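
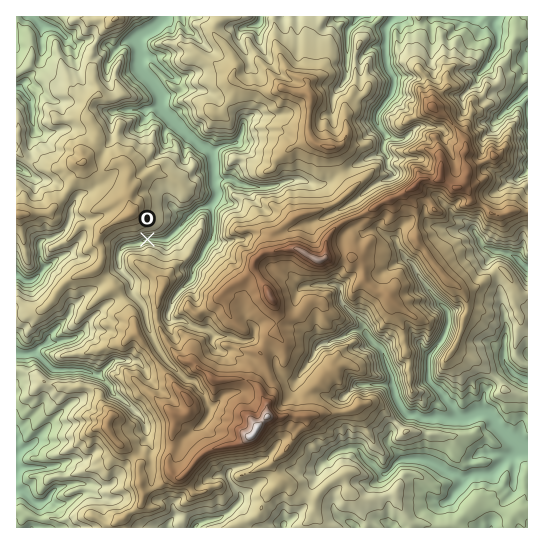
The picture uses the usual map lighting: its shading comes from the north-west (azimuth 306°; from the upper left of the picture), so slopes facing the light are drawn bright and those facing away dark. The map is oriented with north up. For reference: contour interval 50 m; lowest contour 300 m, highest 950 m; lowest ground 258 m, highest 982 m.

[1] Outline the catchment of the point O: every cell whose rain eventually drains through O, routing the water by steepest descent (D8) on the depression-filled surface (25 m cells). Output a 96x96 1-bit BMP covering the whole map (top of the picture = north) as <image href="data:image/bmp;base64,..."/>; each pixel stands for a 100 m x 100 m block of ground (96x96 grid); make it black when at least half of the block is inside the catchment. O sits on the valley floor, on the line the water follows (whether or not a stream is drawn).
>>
<image width="96" height="96" href="data:image/bmp;base64,Qk2+BAAAAAAAAD4AAAAoAAAAYAAAAGAAAAABAAEAAAAAAIAEAAATCwAAEwsAAAIAAAAAAAAA////AAAAAAAAAAAAAAAAAAAAAAAAAAAAAAAAAAAAAAAAAAAAAAAAAAAAAAAAAAAAAAAAAAAAAAAAAAAAAAAAAAAAAAAAAAAAAAAAAAAAAAAAAAAAAAAAAAAAAAAAAAAAAAAAAAAAAAAAAAAAAAAAAAAAAAAAAAACAAAAAAAAAAAAAAAHAAAAAAAAAAAAAAAPgAAAAAAAAAAAAAAPwAAAAAAAAAAAAAAH4AAAAAAAAAAAAAAH8AAAAAAAAAAAAAAH/4AAAAAAAAAAAAAH/+AAAAAAAAAAAAAH//AAAAAAAAAAAAAH//gAAAAAAAAAAAAD//wAAAAAAAAAAAAD//4AAAAAAAAAAAAA//4AAAAAAAAAAAAA//4AAAAAAAAAAAAA//4AAAAAAAAAAAAA//wAAAAAAAAAAAAB//wAAAAAAAAAAAAD//gAAAAAAAAAAAAH//AAAAAAAAAAAAAP8AAAAAAAAAAAAAAP4AAAAAAAAAAAAAAfwAAAAAAAAAAAAAA+AAAAAAAAAAAAAAB8AAAAAAAAAAAAAAB4AAAAAAAAAAAAAAD4AAAAAAAAAAAAAAHwAAAAAAAAAAAAAAHgAAAAAAAAAAAAAAPgAAAAAAAAAAAAAAPgAAAAAAAAAAAAAAPgAAAAAAAAAAAAAAfgAAAAAAAAAAAAAAfgAAAAAAAAAAAAAA/gAAAAAAAAAAAAAA/gAAAAAAAAAAAAAB/gAAAAAAAAAAAAAD/wAAAAAAAAAAAAAH/gAAAAAAAAAAAAAP/AAAAAAAAAAAAAAf+AAAAAAAAAAAAAAP+AAAAAAAAAAAAAAP+AAAAAAAAAAAAAAP+AAAAAAAAAAAAAAP+AAAAAAAAAAAAAAP+AAAAAAAAAAAAAAP+AAAAAAAAAAAAAAP+AAAAAAAAAAAAAAH8AAAAAAAAAAAAAAB4AAAAAAAAAAAAAAAQAAAAAAAAAAAAAAAAAAAAAAAAAAAAAAAAAAAAAAAAAAAAAAAAAAAAAAAAAAAAAAAAAAAAAAAAAAAAAAAAAAAAAAAAAAAAAAAAAAAAAAAAAAAAAAAAAAAAAAAAAAAAAAAAAAAAAAAAAAAAAAAAAAAAAAAAAAAAAAAAAAAAAAAAAAAAAAAAAAAAAAAAAAAAAAAAAAAAAAAAAAAAAAAAAAAAAAAAAAAAAAAAAAAAAAAAAAAAAAAAAAAAAAAAAAAAAAAAAAAAAAAAAAAAAAAAAAAAAAAAAAAAAAAAAAAAAAAAAAAAAAAAAAAAAAAAAAAAAAAAAAAAAAAAAAAAAAAAAAAAAAAAAAAAAAAAAAAAAAAAAAAAAAAAAAAAAAAAAAAAAAAAAAAAAAAAAAAAAAAAAAAAAAAAAAAAAAAAAAAAAAAAAAAAAAAAAAAAAAAAAAAAAAAAAAAAAAAAAAAAAAAAAAAAAAAAAAAAAAAAAAAAAAAAAAAAAAAAAAAAAAAAAAAAAAAAAAAAAAAAAAAAAAAAAAAAAAAAAAAAAAAAAAAAAAAAAAAAAAAAAAAAAAAAAAAAAAAAAAAAAAAAAAAAAAAAAAAAAAAAAAAA="/>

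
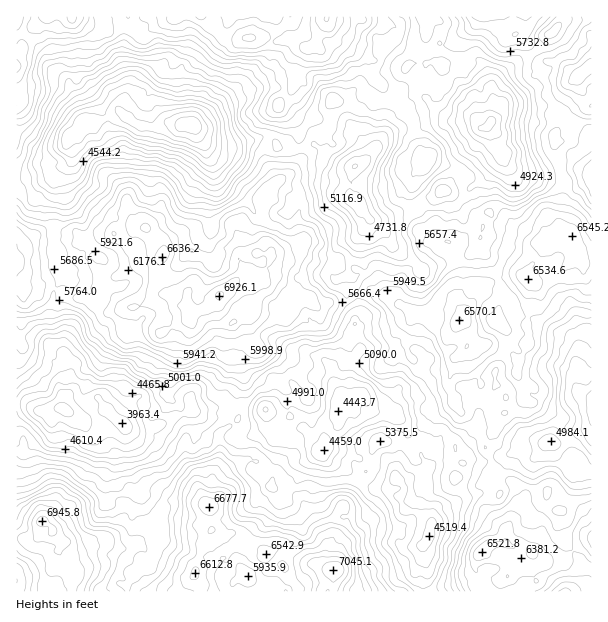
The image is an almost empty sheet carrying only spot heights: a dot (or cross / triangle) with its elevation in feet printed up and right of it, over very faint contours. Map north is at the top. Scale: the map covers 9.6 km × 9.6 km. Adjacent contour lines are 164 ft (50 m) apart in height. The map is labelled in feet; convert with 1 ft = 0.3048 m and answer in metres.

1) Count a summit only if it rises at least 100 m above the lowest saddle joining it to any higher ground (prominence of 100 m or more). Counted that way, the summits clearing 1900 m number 7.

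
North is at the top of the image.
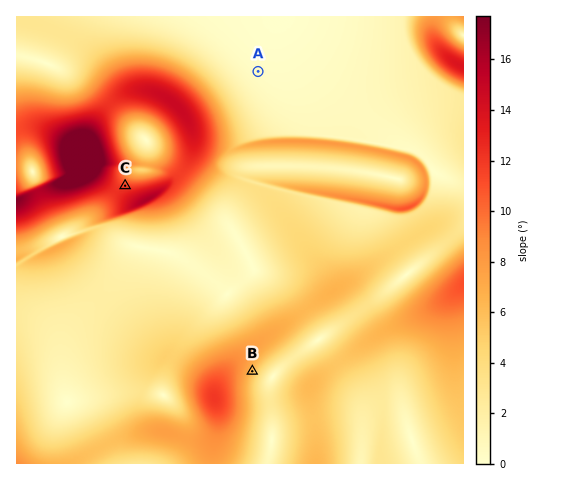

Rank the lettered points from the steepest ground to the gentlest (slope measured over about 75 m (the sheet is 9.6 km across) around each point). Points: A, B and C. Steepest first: C B A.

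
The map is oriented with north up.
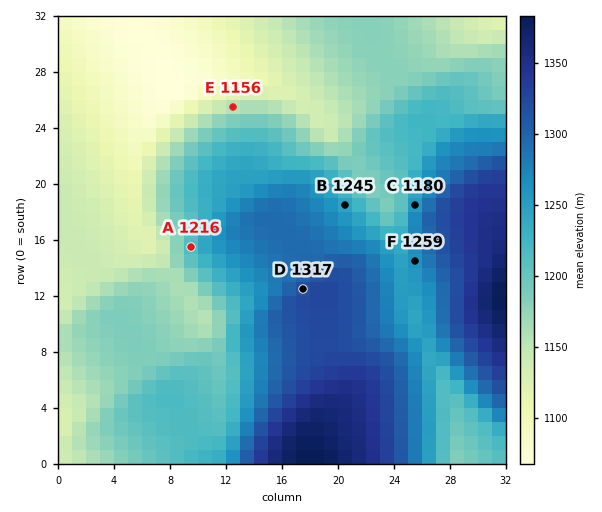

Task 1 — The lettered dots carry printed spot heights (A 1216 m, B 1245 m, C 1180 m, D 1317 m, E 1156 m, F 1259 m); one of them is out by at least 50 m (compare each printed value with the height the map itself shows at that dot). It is C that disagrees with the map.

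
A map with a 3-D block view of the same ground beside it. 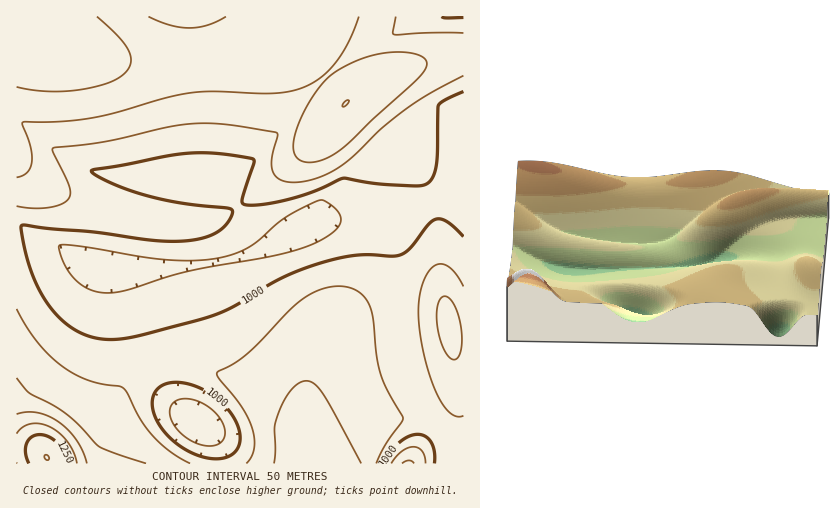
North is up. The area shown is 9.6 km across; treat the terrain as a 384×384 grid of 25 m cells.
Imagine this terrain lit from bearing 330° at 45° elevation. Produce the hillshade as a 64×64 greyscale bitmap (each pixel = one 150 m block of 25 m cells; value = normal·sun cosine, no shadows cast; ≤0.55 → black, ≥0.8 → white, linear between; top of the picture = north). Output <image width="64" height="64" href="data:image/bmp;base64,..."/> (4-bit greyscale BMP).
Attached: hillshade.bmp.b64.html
<image width="64" height="64" href="data:image/bmp;base64,Qk12CAAAAAAAAHYAAAAoAAAAQAAAAEAAAAABAAQAAAAAAAAIAAATCwAAEwsAABAAAAAAAAAAAAAAABEREQAiIiIAMzMzAERERABVVVUAZmZmAHd3dwCIiIgAmZmZAKqqqgC7u7sAzMzMAN3d3QDu7u4A////ALu6qXZmeaqqqqvM3e7////u3LqqqqqqmZlQAABZvdupzMuph3eJqqqqq7zN3v///+7cuqqqqqmZmXMAADesy6ne7cuYiJqqqqq7u8ze7//+7cy6qqqqqZmZlhAAFYq7qe//7LqZqqqqqqu7vM3e7t3My7qqqqqpmZmYUQATaaqZ///tu6qqqqqqqqqrvMzMy7u7qqqqqqmZmZmGMSNompn//+3LuqqqqqqZmZmqqqqqqqqqqqqqqZmZmZh1RWiZmf//7cu6qquqqZiIiIiIiJmaqqqqqqqZmZmZmZh3iZmZ7/7ty7qru6qZh3dmZmd3iJmqqqqqqpmZmZmZmZmZmZne7dy7qru7qph3ZVVVVWZ4mqu6qqqqmZmZmZmZqqqZmLzMu6qru7u6mHZVRERFZ4mqu7uqqqqZmZmZmZmqqpmIqqqqqqu7u7qYdlRERFVniau7u7qqqpmZmZmZmqqqmYiqqqqqu7u7uph2VURVZomqu7u7uqqqmZmZmZmaqqqZiKqqqqq7u7u7qYdmZmd4mru7u7u7qqqZmZmZmZmqqpmIqqqqqru7u7u6mIh4iZqru7u7u7uqqpmZmZmZmaqqmYiqqqqru7u7u7uqqZqqu7u7u7u7u7qqmZmZmZmZqqqpiKqqqqu7u7u7u7u7u7u7u7u7u7u7uqqZmZmZmZqqqqmIqqqqq7u7u7u7u7u7u7u7u7u7u7u6qpmZmZmZmqqqqYiaqqqru7u7u7u7u7u7u7u7u8zLu7uqqZmZmZmaqrupiJqqqqq7u7u7u7u7u7u7u7u8zMy7u6qpmZmZmZqru6qImaqqqru7u7u7u7u7u7u7u8zMzMu7uqmZmZmZmqu7uoiZmqqqu7u7u7u7u7u7u7u8zMzMzLu6qpmZmZmaq7u6mJmaqqq7u7u7u7u7u7u7u7zMzMzMy7uqqZmZmaq7zLqYmZmqqqu7u7u7u7u7u7u7zMzMzMzMu7qqmZmZqrvMy5iZmaqqqru7u7u7u7u7u7zMzMzMzMzLu6qqqZqqvMzLmZmZmqqqu7u7u7u7u7u7vMzMzM3dzMzLu6qqqqu8zcupmZmZqqqru7u7u7u7u7u8zMzM3d3d3My7u6qqq7zdy6mZmZmaqqq7u7u7u7u7u7zMzM3d3d3d3My7u6u7zN3LqZmZmZqqqqq7u7u7u7u7vMzM3d3e7u3d3Mu7u7vM3cuqiJmZmaqqqqmZmIiIiZmrvMzd3e7u7u3dzLu7u8zdy6qIiZmZmYh3dmVVVVVVVmeJq83d7u7u7d3My7u7zN3LqoiImId2VVRERERVVVVVVVVnm93e7u7t3czLu7vMzMuqiIh2VURERFVVVmZmZmZmVVVXnN3d3d3dzMu7u7zMu6qIdlRERFVVZmZ3d3d3d3dmZVRXvN3d3czMu7u7u7u7qodUREVVVmZ3d4iIiIiIiHd2ZURpvMzMy7u7qqq7u7qqdURVVWZnd4iImZmZmZmZiHdlQzSKu7u7qqqqqqqqqqpVVVZmd3iImZmqqqqqqqmZh3ZUMjaaqqqpmZmZqqqqqVVmZnd4iJmaqqu7u7u7uqmYdlQyEliZmZmZmZmaqqmZZmZ3eIiZqqu7u8zMzMy7uqmHZDIQFHiIiIiImZmZmZlnd3eImaqru8zMzd3d3czLqpdlQxAAR3iIiIiJmZmZmXd3eImaq7vMzMzMzMzd3dzLqHZUIQAEd3iIiImZmZmZd3eImaq7u6qqmZmZmaq8zdy6h2VDEABHeIiIiZmZmZl3eIiZqqmYh3d3d3d3d3iazcupdlQyEBV4iIiJmZmZmXeIiZmId2ZmZmZmZmZmZmec3LqYdUMhAViIiImZmZmZeIiJiHZmZmZmZmZmZmZmZni9y6mHZTIQJoiImZmZmZl4iIh2ZmZmZmZmZmZmZmZ3d4zcuph2VCEDeIiZmZmZmYiIdmZmZmZmZmZmZmZmd3d3ec3LqYdlQhE3iJmZmZmZiIdmZmZmZmZmZmZmZmZ3d3d3ndy6mHZUIRN4mZmZmZmIdmZmZmZmZmZmZmZmZnd3d3d63cuph2VCETaJmZmZmZdmZmZmZmZmZmZmZmZnd3d3d3i93LqYdlMhEliZmZmZh2ZmZmZmZmZmZmZmZmd3d3d3d4zty6mHZUMhE2iZmZl3dmZmZmZmZmZmZmZmZ3d3d3d3ec7cuph2VDIRJGiZmXd3d2ZmZmZmZmZmZmZ3d3d3d3d3ne3LqYdlQzIRJFeJd3d3d3ZmZmZmZmZnd3d3d3d3d3eK3ty6mHdlQzIhI0WHd3d3d3dmZmd3d3d3d3d3d3d3d3it7cuqmHZlRDMiIoiId3d3d3d3d3d3eIiIiIiHd3d3d4ve3MupiHZlVEMziIiId3d3d3eIiIiIiIiIiIiIh3d3eK3t3LqpiHdmVVSIiIiIiIiIiIiIiZmZmZmZmIiIh3d3it7tzLqpmId3ZpmIiIiIiIiImZmZmZmZmZmZmYiIh3d3nO7tzLuqmYiHmZmZmZmZmZmZmZqqqqqqqqmZmYiId3d4ve7tzLu6qpmZmZmZmZmZmZqqqqqqqqqqqqqZmYiHd3eJzu7t3My7upmZmZmZmaqqqqqqu7u7u7uqqqmZmIh3d3eKzu7u3dzMqqqqqqqqqqqqq7u7u7u7u7uqqqmZiId3d3iKze7u7t2qqqqqqqqqqqu7u7u7u7u7u7uqqpmYiHd3d4iKvO7//qqqqqqqqqqqu7u7u8zMzMu7u7qqmZmIh3d3eIiKve//"/>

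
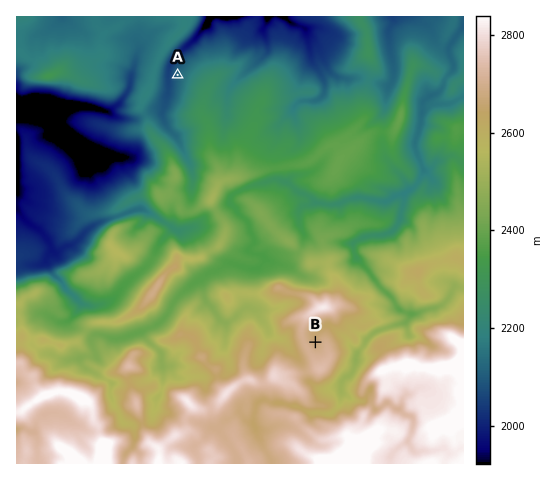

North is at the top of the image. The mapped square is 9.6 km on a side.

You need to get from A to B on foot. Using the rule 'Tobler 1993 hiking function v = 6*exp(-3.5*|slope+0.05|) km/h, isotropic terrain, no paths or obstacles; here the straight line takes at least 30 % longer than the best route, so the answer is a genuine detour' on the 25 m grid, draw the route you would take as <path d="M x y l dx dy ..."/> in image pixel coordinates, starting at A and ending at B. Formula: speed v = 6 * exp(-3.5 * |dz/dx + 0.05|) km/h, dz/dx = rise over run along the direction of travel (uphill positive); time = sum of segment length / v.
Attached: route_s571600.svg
<path d="M178 75l5 12 0 28 5 9 5 5 1 2 0 7 2 5 0 10 7 14 0 2-1 3 0 9-1 2 0 20 1 3 7 3 7 2 9 5 10 9 3 7 0 10-3 7 0 27 1 2 5 5 14 7 1 1 2 4 2 3 3 1 10 10 1 3 0 4 4 7 3 4 3 1 2 0 2-1 4 0 3 2 3 5 1 1 14 7 2 0"/>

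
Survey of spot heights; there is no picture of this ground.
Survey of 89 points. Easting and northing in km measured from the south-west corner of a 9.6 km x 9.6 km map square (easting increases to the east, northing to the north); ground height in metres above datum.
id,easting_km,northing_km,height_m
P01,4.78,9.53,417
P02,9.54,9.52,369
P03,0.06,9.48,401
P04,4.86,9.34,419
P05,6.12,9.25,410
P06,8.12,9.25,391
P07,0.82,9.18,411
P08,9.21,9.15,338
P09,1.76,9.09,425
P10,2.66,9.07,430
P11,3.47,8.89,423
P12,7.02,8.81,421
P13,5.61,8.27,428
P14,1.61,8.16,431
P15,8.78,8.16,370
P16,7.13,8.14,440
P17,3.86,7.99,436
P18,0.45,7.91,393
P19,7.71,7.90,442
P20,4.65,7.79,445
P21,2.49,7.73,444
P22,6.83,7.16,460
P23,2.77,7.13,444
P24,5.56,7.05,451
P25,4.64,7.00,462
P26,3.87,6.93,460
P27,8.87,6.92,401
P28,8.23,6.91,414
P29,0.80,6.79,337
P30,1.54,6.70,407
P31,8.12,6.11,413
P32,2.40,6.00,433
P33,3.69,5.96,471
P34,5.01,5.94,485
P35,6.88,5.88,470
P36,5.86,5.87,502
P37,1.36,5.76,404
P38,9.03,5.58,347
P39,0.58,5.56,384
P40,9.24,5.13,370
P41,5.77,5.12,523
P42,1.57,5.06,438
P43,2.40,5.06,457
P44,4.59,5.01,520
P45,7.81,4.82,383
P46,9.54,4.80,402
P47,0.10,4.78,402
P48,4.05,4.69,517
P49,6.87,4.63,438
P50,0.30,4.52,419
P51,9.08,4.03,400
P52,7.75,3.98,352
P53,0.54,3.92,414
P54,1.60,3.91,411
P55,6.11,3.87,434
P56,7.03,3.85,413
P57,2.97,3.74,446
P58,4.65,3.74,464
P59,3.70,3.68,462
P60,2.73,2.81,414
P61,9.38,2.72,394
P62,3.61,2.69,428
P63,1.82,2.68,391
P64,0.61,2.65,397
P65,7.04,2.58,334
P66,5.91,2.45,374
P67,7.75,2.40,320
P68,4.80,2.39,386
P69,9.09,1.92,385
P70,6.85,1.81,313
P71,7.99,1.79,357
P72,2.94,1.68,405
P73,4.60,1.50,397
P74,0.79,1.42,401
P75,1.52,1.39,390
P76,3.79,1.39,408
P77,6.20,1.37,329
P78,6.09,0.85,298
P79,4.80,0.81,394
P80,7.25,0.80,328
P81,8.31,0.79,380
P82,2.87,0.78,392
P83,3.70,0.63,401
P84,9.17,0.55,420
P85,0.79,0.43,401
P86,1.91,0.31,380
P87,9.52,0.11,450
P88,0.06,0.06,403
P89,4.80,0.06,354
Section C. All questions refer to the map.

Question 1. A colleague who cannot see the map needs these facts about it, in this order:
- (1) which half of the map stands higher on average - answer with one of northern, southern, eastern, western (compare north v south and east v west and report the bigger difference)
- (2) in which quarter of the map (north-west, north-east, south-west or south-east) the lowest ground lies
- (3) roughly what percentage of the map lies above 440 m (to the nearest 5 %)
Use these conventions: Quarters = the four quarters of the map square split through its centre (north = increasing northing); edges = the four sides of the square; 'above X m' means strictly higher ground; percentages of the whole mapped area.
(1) Taken as a whole, the northern half is higher than the southern.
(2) Look to the south-east quarter for the lowest ground.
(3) About 25 % of the map lies above 440 m.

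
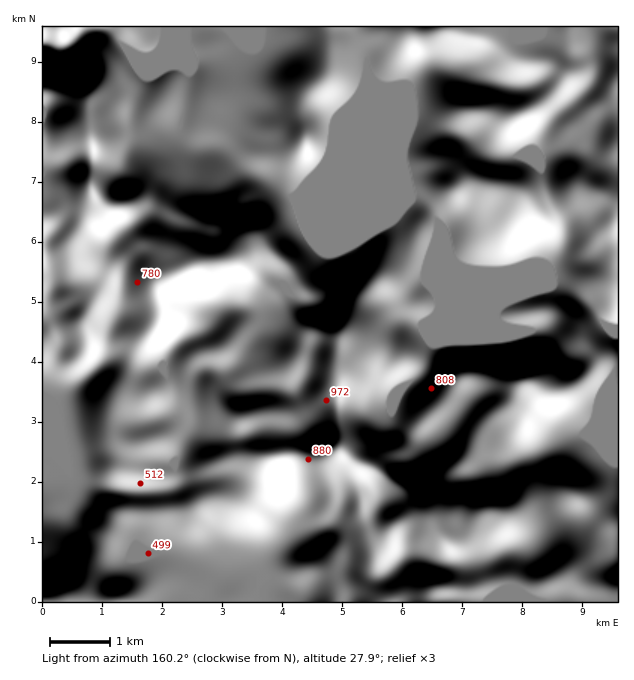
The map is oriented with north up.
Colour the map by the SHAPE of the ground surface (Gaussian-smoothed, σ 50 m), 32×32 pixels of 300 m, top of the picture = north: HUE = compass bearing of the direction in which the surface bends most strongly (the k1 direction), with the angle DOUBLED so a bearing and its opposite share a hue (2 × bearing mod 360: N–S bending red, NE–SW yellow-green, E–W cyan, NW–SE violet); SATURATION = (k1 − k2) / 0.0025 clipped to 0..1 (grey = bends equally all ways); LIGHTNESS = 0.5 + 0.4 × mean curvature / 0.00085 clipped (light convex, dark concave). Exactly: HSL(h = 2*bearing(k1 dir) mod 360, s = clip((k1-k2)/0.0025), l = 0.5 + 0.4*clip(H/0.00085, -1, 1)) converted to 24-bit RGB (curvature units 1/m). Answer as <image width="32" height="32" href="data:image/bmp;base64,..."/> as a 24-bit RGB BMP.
<image width="32" height="32" href="data:image/bmp;base64,Qk02DAAAAAAAADYAAAAoAAAAIAAAACAAAAABABgAAAAAAAAMAAATCwAAEwsAAAAAAAAAAAAA0sfy6d7tb17EfazV1rzhr169bV6Ben1/foCBfYGChIWCgn2Cd3Z+eGVzUz9PZIVVsqVwSVN8lb6dhV6+Yjyp5eXFhs+cfbi3cG+ad4GEfHyImG6UfGpjg5lqeKCbdIu1Xmk8uEtDw353XVw+YlA4jFJVjHKHgH6FgHyBgH16f395f316dXB+eU+RjHKwgbmtZ5yVgEKDtcI3GzQqSZSXuM+JwodVlIFZdI+lhoWxg6K4cl65xJfMrsW5c7OYL3qQXX1TV3lmwHZxmktcZHNjfX1xgH1yf3VvfXZrgIFzf350fn9wZ35ySHyNd5a0tIW8o1eUcTJp17yTOWJEHCIReGEXrNosXZdKaYdISGk1Z25DOUpEf5lswq+esph+HSE/f5t2R1BdjkZcxZuQcH6HeWltgnVsfGNijo9odHhhd2NNgoBMW4lQSnBgOlY+U1w+iCNWqGVMx7iUtVqWQkF7ttzCyefXhm2mmnWEk4VfSYRPRHFrU4lYn5lhtJ19Ri1tiolcRFBZVW+Dy5iVqHmQeG2RkX2ZgXaVoYWDckddlnlrlrCHZaZ0Q1tfWEBbUCQnRiwqu+GkOa7ByIbdmqDW1e3bgpSsclqhsYayubbHkKe3R2SFd3pckZJUiKxpQkWbh3t4a3t8OFdemrF9vHx/c1arfW6ugm+zxnLDpJDCp63DvaOlmG5kPkdKIRklh0hcS6WP0++5KEFOMlQ1sePF097Zgn++bn7Kxcvnxbrj2JjNXUOXmFOUtciljcmoMD1rgIB6enV9TTpcjmQuk4kybos+WZhHNVlQf3lXop9ylWBosEVGumdGVjtJJRswf6dgXaNbodhnMjVywf7yetfmu4GJhFhFVmgwTF4rXEYzuZB8bz+noK/Q3+zor4G2TS1sf4B/dG19SC9owLijp7+qg6yjbJWGQEJ3fHuqtnqslEp4uWOR37fKgFzFLCnKtqvTj8aZuO7lxfb3OLhkHh4VeFJFz3SbvIh6T15FV2s8XZA2O19NcK1aq4FMejs9ZUJUgH9/alx6TzVps72EoLOOo4Ggk5h6RXN+S3dxfUxpuGWplsLSwcTgoZniQmTy1cH05vPYcdzUdpGqq0O2aTdcOFcxT2xD2ZGOkF6JmH90lJBLNGAwSm05gHJNgFZbf3h8f39/WEt1WER+x9Wse6Z4aYlqpYyJdVWHTDRQY0A+obdjUKBCcIREa3FEJj43NjYe+f/MRIh9TzYyIhEgwUxodplhOWRQo5Fet3WMjVxmwpV4UptTQmNUZnJbcX50f39/fn1/SUN0UVWQ19SwmHhsiXldaIZQXEFiXTZqj8Gxv+bkraHRnZTAkZe1TR9fRn079//MHCQUW1dDHyRFhZKr0K3BY4KPO3FismWlxHipx76ltY18QF1QToRYVIR9f39/fHNxR1lqRWqGzLWproiVmJOqlpKwSzNxVW6eseK4XHdIZmM7fnJDbEAzMBpDyKqa//jMOnxZOFNXMVhbO4ZuqHagzIabUW9gL0A+rGNj0raittO2k5/bf4TFQXd2b3p9c1tZgWJNFjwjc55OwJCAf6NnhlKCcEOEXapzp69WbE9ekHiHlGKUm1N7KkJSrbt59vTVypapJTRgVlaDKnJCKlte06rOyL3obIvszeP52tny3dvwW1/Pvkvc1YmxNFlvWpGeuku3uZ1hIFM3rJtPwa5aKEYzSl+Dt5mhpXOFY5J/ZomDYluKrGG1bWGuZb6X9/bUyJ+WKz2KanezoLrDH1xvPMZcWbZdQ7aPOZJOh5xT25WGihxdQxYi2c2aQlfFlEueYSlQ3+e7M2eZg5Cq1ZKgnHZHE0AmSpxIf3qnt5CsY3uCTkRdZUJavqmNWbu38/HYrLydQk2QT3yWnWx5Z0FkX3I/XGErUFgiPEcYJDUMQj8QRxQoxMORquGqTShaUCNajIzC6+3WPGJvRltqoT5n6sW1T62hPKJ3QGxhlXtqlFZ7VTBQXbaPxvHkd7vj89jZ1a+1ZkeAUkddZkJGaXtwf39/f39/f39/h3KElGFuZnRKPG90wOK5tEFRXRYbLTJpb6171K+Un2OAIRk5hjpF7PS/eZlnOVw9KiwgSEYiRS4jVZtaheKXX580HEwwt8Rd7Y+MZDxVbFVvanKYcH2ZfX1/f39/f39/cYWDXp6jeoy8YI+1uZJIQwsix5+GKjVUlJBNnLBctHF0EwoqzKGm8O7buHCVaTlQRiwrVnM+PbaIiNy3dpp3sefDME2hSINx232Q0nawfZygU3V6e2V3f39/f39/f39/f39/fX98bntiUVc7bSxOqHKow8yzLxs6rb99eMB7aVCbKB10ruS4zsiuypTZxIfwyb3w2uTxfM/VWYd2neOycs2iKB01ZWdTb1xa1Kemtoeug1yLZ297gH9/f2tleW1PcXdHZnpZfX51UUJoXEp3nZJvxbmQNCuQztvChLSAKC9PYU6OldaRhqiJeYykcn68m47G28XUp2q5sOjTnt/HVx1IXDRFVm9JNmI9p690smKEq22DX3R9eGV+mldzm21yopBxXX1KSFU3M0lEXTljqq1vqcB1MIiIysijul5aMiAiIZJDhtSYeIKbgnpcYUdaZaJml8bFx7Pc3fDbVytKWCZQf35/f39/dX52SHZBgWdOroOPf2yeYT9olWNkm4OCro6UpXiAYX1+OVt6NUZhrLqVwqOIdYC4hEqGzEJXqcDUnefRL4tkeGtOermwX57DmMPEWp1hg7FW0VFMdilkdmF7f39/f39/f39/f39/antzX45omj1nXSg2e5ZbiJZ5j36DtpefmMfMTxh3V6GFY41lvsuhZFd4aCl98fXWn/7pp6blq1fSdLe2Zo5jV1lFYWY8kX5RkZFaeT48hElZeX97f39/f39/f39/f39/f39/YVRwdydz0LHGiLa1iZ6he42jwdfIT1K6UhiJr7q9j6+9o83BTVV0KyqA9vvQL584FBQfjWhXloVrfWJiaV5ug4ZzdodgeVpFaEFFnIVoXYRSdn96f39/f39/f39/f39/WUNwTGmRosKrusLXobval6TOv8yyZid+NDOMx9THiLSzmXNpUzhIGCUX/f+Vssk0ESg2b3VhmplzfWx2bGVzhYNxgFxlkGuAenWVo22OyK5mMHpjf39/f39/gIB/fn5/S0WIcY6vj76omsCJXjMtcWsofXA4aj5mMFZUp7dNfl1RpodlViiKl3yw5/bVvuS7DxlGWmV2i5ZydGBtfWZnentqcYGCfIiJeXCEdk2N8ezaLmiecnV+f39/f39/f39/TXN9WX1smZpNai4geTUxvbBeT3Q5LylDd2F+gq9wX5ONta+UHBx9wbPJ7vfUxr+KDgwvaWmMjoV0YGF0iX+KgIKIeYWFdYWIbWaHYFeH7PPOZjWAZGx5f39/f39/f39/XWp3bUZokTI7nmVNbrKTwLLOwpS9NlhsTJqLoLOgaIWGeZteGCUyiqpw+fnSuJ52GhhaWWOFooeNZ3SFdXWIh4KCfoeDcXl9X1Nub5aH3MuPdklOQmtVdX97f39/f39/YV15STx2lqTN2+Lwxs3olqDHv5XSynfZTqNrR5JWkWufoIZscJv3wd3w8drb4aTGLSJhTV15nn+MkHmZaWuEjYqHg4aGb3GEWWGOhpikxp2lxJOtdKCXS3V+gHx7fn9yW1ZySmuFaLh7h41Jd1kvYEAcPDMVaFgxz56ZWathJUdRwIyES6Z3T4ZLmHA//KKVSy91c1NzZn5ijXRnZXF1jo15g4Z9cnt9W3h8aId/mXuEyZOTt7OWRE55hmN/k2ldVmdHOFI1YVcnV0Uka0IupXBUgr2xV72+g8ajyLO/JjF2icKFXDgMFygMjEc/7OK1YR9ah4NkdIJ8f39/dW+AhpB/foR6e3l1Z3NyWWpba2Rav66Cv7yRST5vcU1xrFBjlkxEMRoVZ1wmY3w0RMB4m9vGj7a8f5aoeJRwqpptOT9ogqhvjbs2Jp47FlUOhUURo0VGgaiTbnOBf39/c3yCiot9gHl7f39/a2p8b2t8aW57tsCJt7Z5RjJqdVCamoS5tHbk5dL519701uX1p8zaeZqefIB/d312f2uCtLuUP0d1dpxj"/>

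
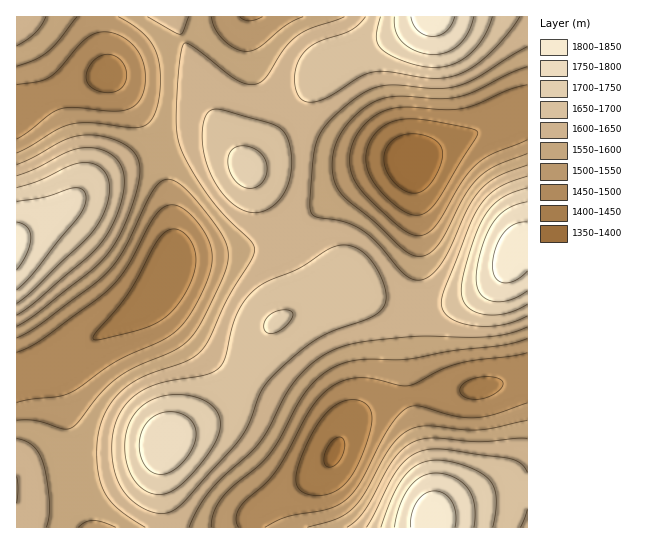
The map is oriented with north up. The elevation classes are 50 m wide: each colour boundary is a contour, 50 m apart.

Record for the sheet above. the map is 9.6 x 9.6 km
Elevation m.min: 1360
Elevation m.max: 1830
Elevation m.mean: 1590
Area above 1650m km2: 26.9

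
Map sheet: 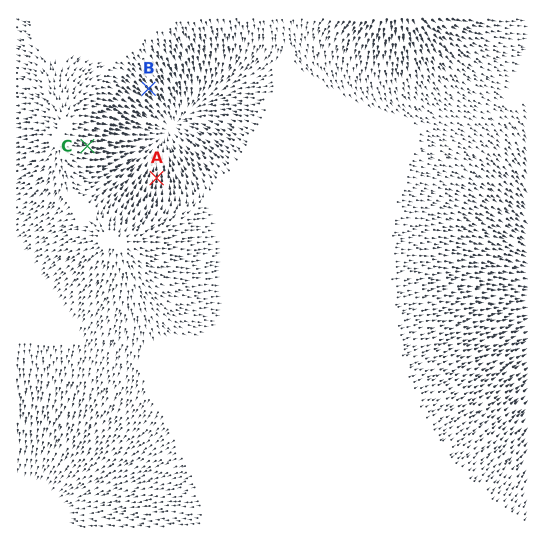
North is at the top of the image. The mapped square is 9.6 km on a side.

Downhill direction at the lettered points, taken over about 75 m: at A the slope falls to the N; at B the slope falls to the SE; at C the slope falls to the E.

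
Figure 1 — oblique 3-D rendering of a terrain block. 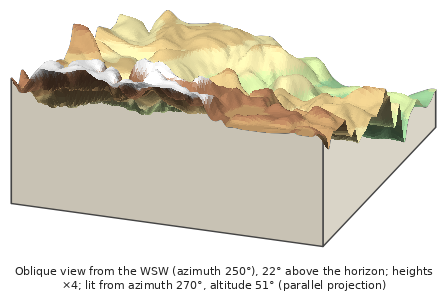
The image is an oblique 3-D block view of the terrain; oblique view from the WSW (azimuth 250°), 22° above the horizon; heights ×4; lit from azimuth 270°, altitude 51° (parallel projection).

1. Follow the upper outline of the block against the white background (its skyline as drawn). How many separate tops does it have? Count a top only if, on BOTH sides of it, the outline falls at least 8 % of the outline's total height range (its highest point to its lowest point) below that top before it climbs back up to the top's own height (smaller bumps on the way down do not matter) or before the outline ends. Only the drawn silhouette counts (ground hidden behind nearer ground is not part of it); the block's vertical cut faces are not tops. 4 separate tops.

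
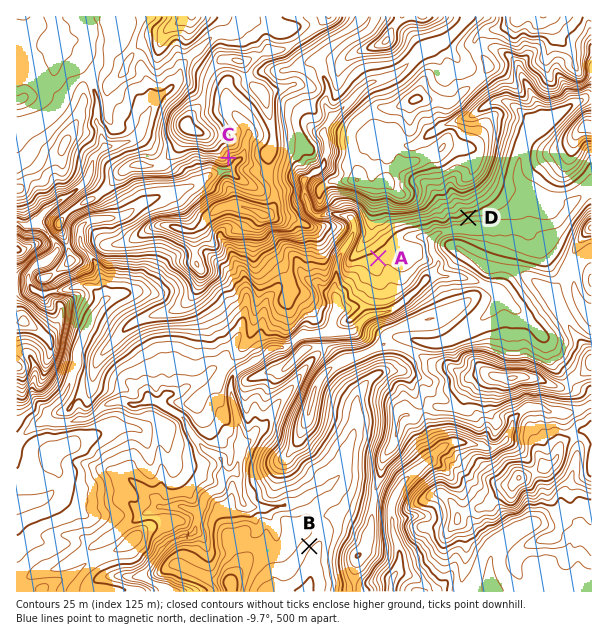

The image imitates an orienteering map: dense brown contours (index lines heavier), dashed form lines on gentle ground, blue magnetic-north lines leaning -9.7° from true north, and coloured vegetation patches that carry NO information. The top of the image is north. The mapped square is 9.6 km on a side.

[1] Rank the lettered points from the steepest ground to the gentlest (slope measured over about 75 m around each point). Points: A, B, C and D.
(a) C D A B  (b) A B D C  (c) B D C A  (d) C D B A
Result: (d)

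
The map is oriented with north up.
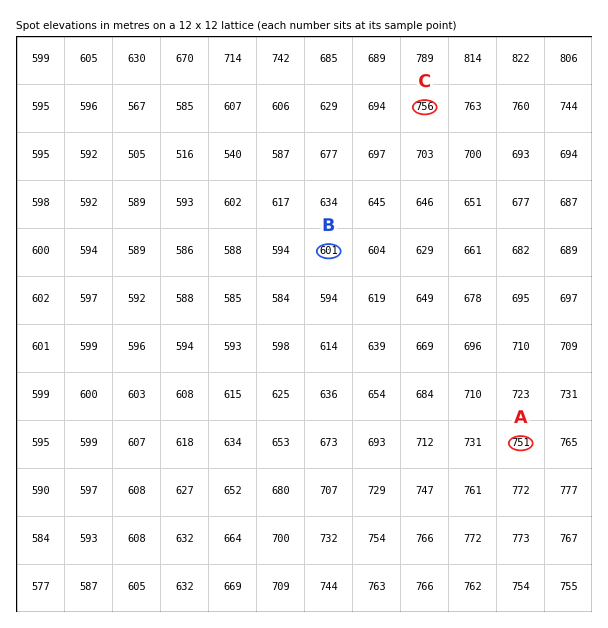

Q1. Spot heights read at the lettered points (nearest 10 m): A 750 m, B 600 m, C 760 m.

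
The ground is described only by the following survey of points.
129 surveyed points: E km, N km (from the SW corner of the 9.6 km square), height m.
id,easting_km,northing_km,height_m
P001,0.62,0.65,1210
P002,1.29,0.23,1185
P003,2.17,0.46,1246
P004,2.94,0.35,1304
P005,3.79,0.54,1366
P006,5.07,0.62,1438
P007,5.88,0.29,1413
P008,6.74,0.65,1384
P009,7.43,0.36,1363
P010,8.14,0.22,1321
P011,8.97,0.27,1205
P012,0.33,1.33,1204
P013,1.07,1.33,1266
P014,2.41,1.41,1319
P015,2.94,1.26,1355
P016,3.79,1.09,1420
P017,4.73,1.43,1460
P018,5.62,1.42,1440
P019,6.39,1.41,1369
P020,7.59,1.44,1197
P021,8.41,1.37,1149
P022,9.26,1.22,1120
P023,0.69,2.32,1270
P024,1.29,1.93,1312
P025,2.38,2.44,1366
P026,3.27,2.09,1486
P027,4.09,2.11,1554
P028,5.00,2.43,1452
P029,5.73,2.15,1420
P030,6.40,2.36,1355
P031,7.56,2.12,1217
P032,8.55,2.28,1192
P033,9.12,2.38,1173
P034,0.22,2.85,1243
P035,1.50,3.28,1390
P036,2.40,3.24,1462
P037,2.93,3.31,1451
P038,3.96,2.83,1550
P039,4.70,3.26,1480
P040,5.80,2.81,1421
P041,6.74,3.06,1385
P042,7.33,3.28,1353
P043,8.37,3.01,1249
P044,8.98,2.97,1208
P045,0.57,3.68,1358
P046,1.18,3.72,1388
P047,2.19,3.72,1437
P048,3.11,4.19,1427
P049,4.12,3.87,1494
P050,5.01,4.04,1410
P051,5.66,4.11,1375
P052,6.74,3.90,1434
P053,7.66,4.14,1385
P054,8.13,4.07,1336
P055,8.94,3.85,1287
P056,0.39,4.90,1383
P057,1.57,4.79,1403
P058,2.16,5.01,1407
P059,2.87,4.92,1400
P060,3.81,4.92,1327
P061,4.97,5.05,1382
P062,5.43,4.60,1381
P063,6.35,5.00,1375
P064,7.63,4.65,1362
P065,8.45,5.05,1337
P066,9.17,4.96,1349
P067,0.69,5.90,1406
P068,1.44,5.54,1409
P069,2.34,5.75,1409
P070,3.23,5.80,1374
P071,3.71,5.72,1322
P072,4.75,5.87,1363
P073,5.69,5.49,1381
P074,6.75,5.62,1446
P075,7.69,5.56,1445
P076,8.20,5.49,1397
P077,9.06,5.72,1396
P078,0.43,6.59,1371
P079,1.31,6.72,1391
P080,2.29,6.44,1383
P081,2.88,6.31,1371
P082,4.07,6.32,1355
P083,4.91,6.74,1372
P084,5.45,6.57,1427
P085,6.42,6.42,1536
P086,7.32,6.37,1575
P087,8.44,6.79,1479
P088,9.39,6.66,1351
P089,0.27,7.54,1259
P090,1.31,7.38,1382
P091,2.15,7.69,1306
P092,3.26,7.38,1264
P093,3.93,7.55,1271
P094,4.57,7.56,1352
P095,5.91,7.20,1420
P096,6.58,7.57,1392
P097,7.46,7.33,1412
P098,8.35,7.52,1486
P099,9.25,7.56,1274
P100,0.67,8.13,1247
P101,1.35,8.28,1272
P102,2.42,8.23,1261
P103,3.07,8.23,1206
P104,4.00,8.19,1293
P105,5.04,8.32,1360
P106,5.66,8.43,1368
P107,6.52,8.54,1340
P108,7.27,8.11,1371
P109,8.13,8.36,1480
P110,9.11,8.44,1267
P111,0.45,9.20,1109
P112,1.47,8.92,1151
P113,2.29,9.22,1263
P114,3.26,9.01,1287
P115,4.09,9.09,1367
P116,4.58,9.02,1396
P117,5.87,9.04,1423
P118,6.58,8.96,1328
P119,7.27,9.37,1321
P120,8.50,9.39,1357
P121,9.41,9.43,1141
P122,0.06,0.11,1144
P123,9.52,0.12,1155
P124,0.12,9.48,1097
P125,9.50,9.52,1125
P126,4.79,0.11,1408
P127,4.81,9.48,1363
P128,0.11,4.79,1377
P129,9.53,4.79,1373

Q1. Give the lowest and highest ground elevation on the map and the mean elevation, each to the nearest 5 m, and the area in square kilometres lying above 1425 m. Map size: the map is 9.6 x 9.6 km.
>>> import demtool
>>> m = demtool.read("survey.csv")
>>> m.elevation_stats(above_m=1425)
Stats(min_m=1095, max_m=1580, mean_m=1355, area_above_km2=18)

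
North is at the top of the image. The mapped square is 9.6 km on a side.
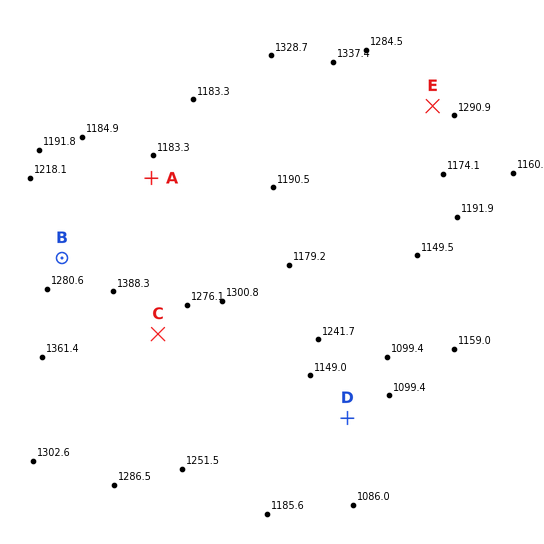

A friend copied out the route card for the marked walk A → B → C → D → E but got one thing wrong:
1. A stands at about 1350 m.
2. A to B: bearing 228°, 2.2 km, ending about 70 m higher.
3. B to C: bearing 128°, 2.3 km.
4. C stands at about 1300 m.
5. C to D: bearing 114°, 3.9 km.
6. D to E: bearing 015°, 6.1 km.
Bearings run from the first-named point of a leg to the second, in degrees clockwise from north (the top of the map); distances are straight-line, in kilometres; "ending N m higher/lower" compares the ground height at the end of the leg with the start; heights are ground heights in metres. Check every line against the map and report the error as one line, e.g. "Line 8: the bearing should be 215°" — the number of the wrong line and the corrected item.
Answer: Line 1: the height should be about 1200 m.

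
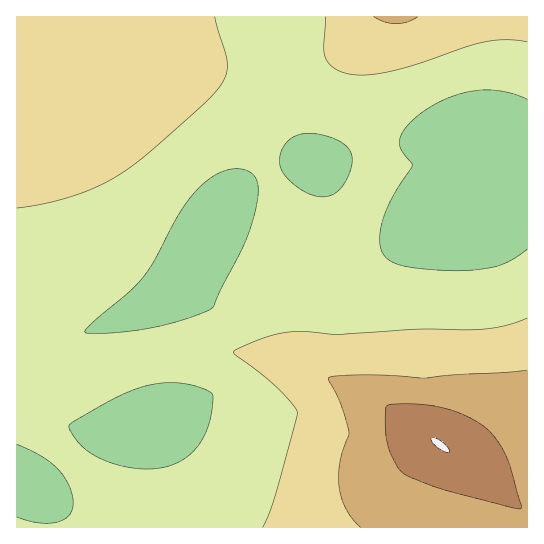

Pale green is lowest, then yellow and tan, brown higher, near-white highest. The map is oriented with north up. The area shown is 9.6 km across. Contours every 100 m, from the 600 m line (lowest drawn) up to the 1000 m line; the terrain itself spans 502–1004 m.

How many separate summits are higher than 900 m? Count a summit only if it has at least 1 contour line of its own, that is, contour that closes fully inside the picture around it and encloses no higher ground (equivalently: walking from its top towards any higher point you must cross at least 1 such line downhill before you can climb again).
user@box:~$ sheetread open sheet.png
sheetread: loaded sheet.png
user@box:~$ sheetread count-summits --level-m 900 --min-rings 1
1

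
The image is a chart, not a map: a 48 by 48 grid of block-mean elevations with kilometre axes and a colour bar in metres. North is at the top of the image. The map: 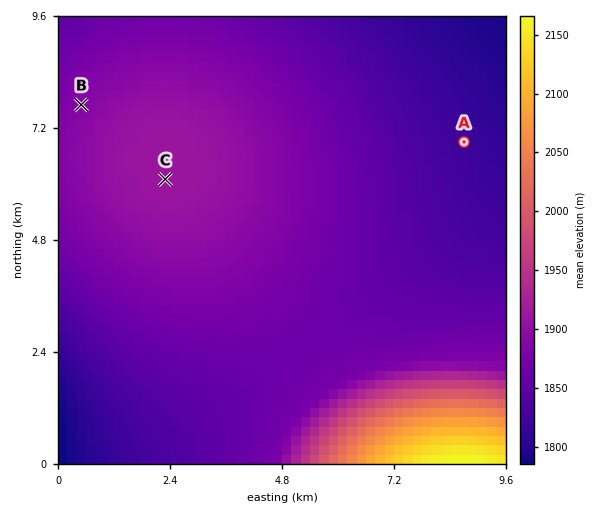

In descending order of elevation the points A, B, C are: C B A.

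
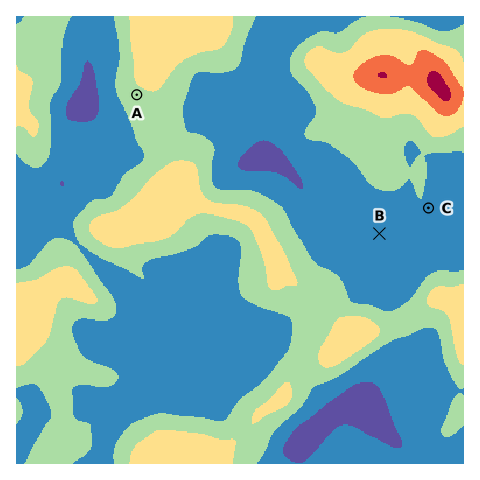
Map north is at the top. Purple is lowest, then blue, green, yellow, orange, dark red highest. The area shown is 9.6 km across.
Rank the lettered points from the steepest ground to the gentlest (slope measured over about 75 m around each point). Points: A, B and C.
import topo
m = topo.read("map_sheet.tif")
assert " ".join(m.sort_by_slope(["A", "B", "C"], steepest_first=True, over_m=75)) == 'A C B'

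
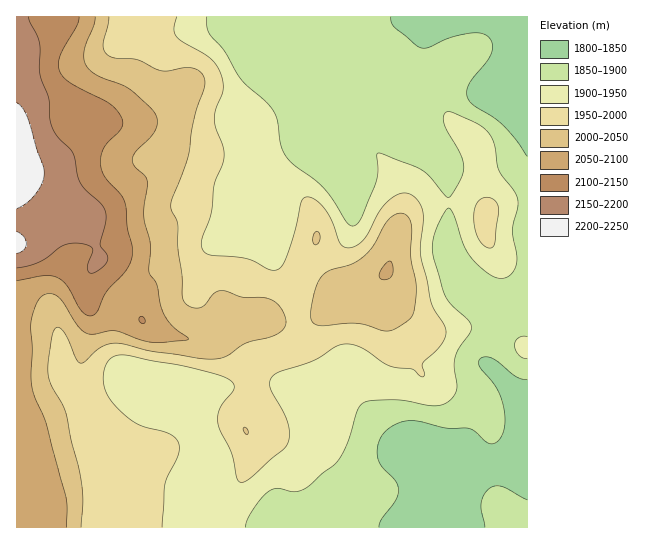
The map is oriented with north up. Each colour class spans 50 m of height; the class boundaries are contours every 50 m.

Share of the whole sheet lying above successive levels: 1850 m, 92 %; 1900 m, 69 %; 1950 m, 47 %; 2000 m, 28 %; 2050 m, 17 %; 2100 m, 9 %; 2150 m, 5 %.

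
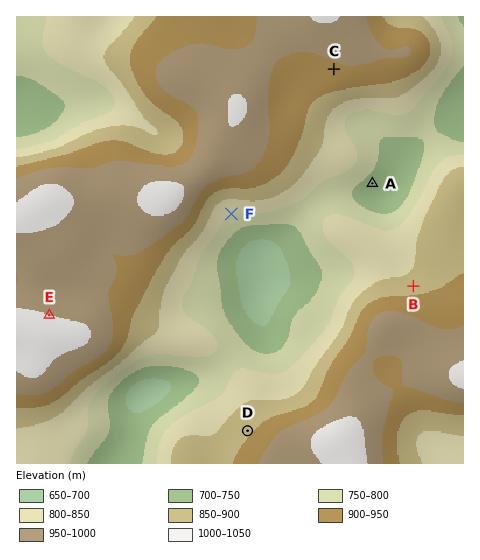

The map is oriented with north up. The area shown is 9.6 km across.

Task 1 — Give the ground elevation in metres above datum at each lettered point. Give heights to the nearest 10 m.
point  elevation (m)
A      730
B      880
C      940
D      890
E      1000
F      800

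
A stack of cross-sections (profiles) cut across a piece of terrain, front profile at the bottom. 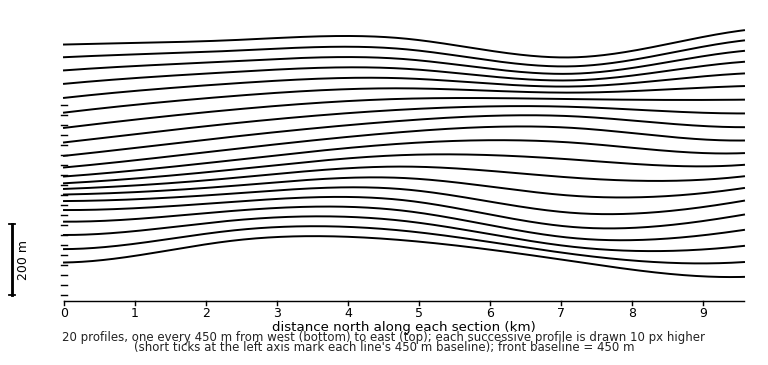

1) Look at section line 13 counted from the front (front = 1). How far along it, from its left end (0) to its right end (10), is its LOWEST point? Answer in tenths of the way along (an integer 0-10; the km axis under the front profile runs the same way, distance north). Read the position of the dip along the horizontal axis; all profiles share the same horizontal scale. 0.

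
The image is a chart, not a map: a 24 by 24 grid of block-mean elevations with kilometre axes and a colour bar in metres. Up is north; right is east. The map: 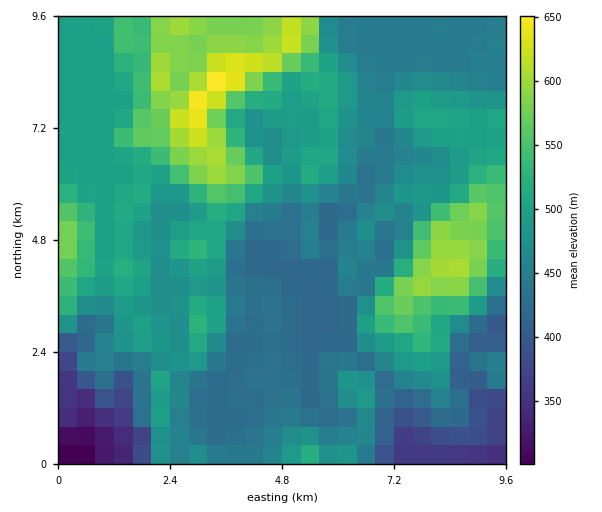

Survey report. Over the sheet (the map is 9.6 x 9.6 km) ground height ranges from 300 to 660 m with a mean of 480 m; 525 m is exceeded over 18.9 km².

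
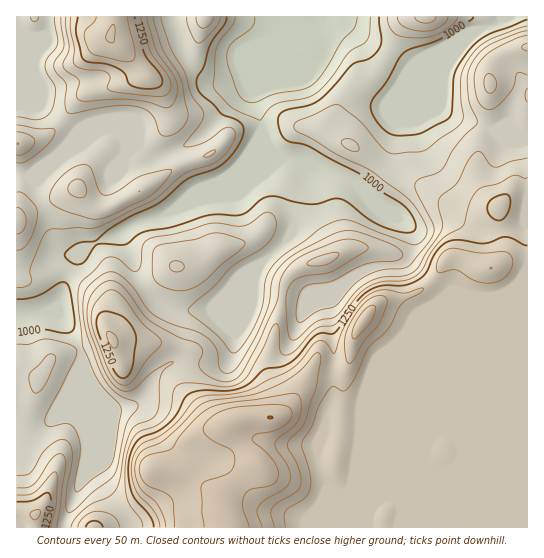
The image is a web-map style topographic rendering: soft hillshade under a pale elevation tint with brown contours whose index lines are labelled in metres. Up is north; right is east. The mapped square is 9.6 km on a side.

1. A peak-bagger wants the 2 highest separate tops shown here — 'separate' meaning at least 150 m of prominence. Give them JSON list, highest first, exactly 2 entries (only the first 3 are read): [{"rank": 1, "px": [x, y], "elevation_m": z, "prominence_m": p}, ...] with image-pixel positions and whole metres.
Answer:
[{"rank": 1, "px": [270, 418], "elevation_m": 1500, "prominence_m": 625}, {"rank": 2, "px": [111, 33], "elevation_m": 1352, "prominence_m": 342}]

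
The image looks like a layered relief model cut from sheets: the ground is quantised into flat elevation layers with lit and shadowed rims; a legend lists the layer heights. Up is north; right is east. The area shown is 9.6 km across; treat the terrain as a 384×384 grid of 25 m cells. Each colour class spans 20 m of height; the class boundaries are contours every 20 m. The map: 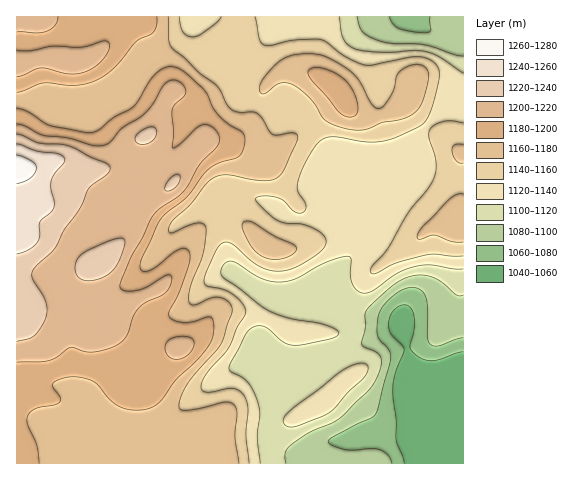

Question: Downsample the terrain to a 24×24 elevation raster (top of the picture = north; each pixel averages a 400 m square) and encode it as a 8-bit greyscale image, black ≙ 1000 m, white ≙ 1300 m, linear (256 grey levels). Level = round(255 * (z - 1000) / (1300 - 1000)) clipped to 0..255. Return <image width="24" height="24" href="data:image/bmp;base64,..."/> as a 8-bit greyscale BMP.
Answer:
<image width="24" height="24" href="data:image/bmp;base64,Qk12BgAAAAAAADYEAAAoAAAAGAAAABgAAAABAAgAAAAAAEACAAATCwAAEwsAAAABAAAAAAAAAAAAAAEBAQACAgIAAwMDAAQEBAAFBQUABgYGAAcHBwAICAgACQkJAAoKCgALCwsADAwMAA0NDQAODg4ADw8PABAQEAAREREAEhISABMTEwAUFBQAFRUVABYWFgAXFxcAGBgYABkZGQAaGhoAGxsbABwcHAAdHR0AHh4eAB8fHwAgICAAISEhACIiIgAjIyMAJCQkACUlJQAmJiYAJycnACgoKAApKSkAKioqACsrKwAsLCwALS0tAC4uLgAvLy8AMDAwADExMQAyMjIAMzMzADQ0NAA1NTUANjY2ADc3NwA4ODgAOTk5ADo6OgA7OzsAPDw8AD09PQA+Pj4APz8/AEBAQABBQUEAQkJCAENDQwBEREQARUVFAEZGRgBHR0cASEhIAElJSQBKSkoAS0tLAExMTABNTU0ATk5OAE9PTwBQUFAAUVFRAFJSUgBTU1MAVFRUAFVVVQBWVlYAV1dXAFhYWABZWVkAWlpaAFtbWwBcXFwAXV1dAF5eXgBfX18AYGBgAGFhYQBiYmIAY2NjAGRkZABlZWUAZmZmAGdnZwBoaGgAaWlpAGpqagBra2sAbGxsAG1tbQBubm4Ab29vAHBwcABxcXEAcnJyAHNzcwB0dHQAdXV1AHZ2dgB3d3cAeHh4AHl5eQB6enoAe3t7AHx8fAB9fX0Afn5+AH9/fwCAgIAAgYGBAIKCggCDg4MAhISEAIWFhQCGhoYAh4eHAIiIiACJiYkAioqKAIuLiwCMjIwAjY2NAI6OjgCPj48AkJCQAJGRkQCSkpIAk5OTAJSUlACVlZUAlpaWAJeXlwCYmJgAmZmZAJqamgCbm5sAnJycAJ2dnQCenp4An5+fAKCgoAChoaEAoqKiAKOjowCkpKQApaWlAKampgCnp6cAqKioAKmpqQCqqqoAq6urAKysrACtra0Arq6uAK+vrwCwsLAAsbGxALKysgCzs7MAtLS0ALW1tQC2trYAt7e3ALi4uAC5ubkAurq6ALu7uwC8vLwAvb29AL6+vgC/v78AwMDAAMHBwQDCwsIAw8PDAMTExADFxcUAxsbGAMfHxwDIyMgAycnJAMrKygDLy8sAzMzMAM3NzQDOzs4Az8/PANDQ0ADR0dEA0tLSANPT0wDU1NQA1dXVANbW1gDX19cA2NjYANnZ2QDa2toA29vbANzc3ADd3d0A3t7eAN/f3wDg4OAA4eHhAOLi4gDj4+MA5OTkAOXl5QDm5uYA5+fnAOjo6ADp6ekA6urqAOvr6wDs7OwA7e3tAO7u7gDv7+8A8PDwAPHx8QDy8vIA8/PzAPT09AD19fUA9vb2APf39wD4+PgA+fn5APr6+gD7+/sA/Pz8AP39/QD+/v4A////AKOUiouMi4uPkpKSjnVfVU1NSUlHNyYkJJ2RioqKioqKjZKTjHJfXVRKQz8+MCQlJJqTkZCOkJGOi42RjXRiZmpiU0dBMCQnJZ6bmJWWnaGdjoGAgnFbWmVuZVRELCQpKZ6cmZmboKKimYRybWJYWFhga2VNLSQmJquqpaSko6KlqJt/aFlYWFhYXWNVNi4xLLm1raytqqWmrKmVeF5bZmdiXlZHNTlFQb66sK2urqegnZyZg2xoa2lkX1dAMjhKT8C8sq6vrqukl4qQhm9iW1hYWFpKNztLU7+4s7a0rKerooV4bWFgYFpYXGpjTUdQV8C3tL/EtZ6cpI9yY2t5em5hYW92bWNjZ83Ct7i/vqeSlpN9c4KOioF1a2lyfYB9f9HJvLGus7KYiYyEgYqGfnp2b2lseIaJj9LOxbisq6+pkoSBgIB4d3dya2lpb36Hj9fRxb2yq6u0sZN9eXp6eXVuaWlpanJ/h+DVx8G9s6uuuKmPiYyMgnRraWlpaWt4hNnQyb62tLKtrrKmm5SPiXttaWpramt5h7yvq6Ohrbq4qq2uoJWKiYN5eX17dnN8g6GXkpCTnaq0qaSik42GhISIlJKJiH92dZaSkJCPkZmqrKSWhYSGhIaUoJKFj412aqKcnp6XkJGfqZqIfoKIiZKem4d/ipB7aK+tsrGompCSk4V6eX2Di5KRg3Z1fIJzYaipqaiqpJeRhHt6e3p3enx6a19aV1ZQSq2tpaGjo56Yf3R3e3pzcHBwZFRLRENHTQ=="/>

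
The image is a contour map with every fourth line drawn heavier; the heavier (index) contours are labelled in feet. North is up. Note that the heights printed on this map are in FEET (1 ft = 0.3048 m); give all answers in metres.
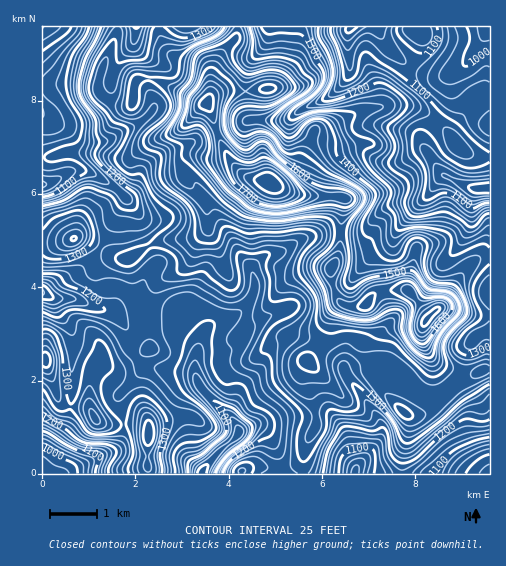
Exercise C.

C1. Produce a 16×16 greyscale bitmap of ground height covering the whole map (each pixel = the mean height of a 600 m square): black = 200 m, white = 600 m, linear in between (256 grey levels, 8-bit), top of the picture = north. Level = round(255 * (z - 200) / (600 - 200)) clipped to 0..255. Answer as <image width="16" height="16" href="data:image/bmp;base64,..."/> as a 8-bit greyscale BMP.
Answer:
<image width="16" height="16" href="data:image/bmp;base64,Qk02BQAAAAAAADYEAAAoAAAAEAAAABAAAAABAAgAAAAAAAABAAATCwAAEwsAAAABAAAAAAAAAAAAAAEBAQACAgIAAwMDAAQEBAAFBQUABgYGAAcHBwAICAgACQkJAAoKCgALCwsADAwMAA0NDQAODg4ADw8PABAQEAAREREAEhISABMTEwAUFBQAFRUVABYWFgAXFxcAGBgYABkZGQAaGhoAGxsbABwcHAAdHR0AHh4eAB8fHwAgICAAISEhACIiIgAjIyMAJCQkACUlJQAmJiYAJycnACgoKAApKSkAKioqACsrKwAsLCwALS0tAC4uLgAvLy8AMDAwADExMQAyMjIAMzMzADQ0NAA1NTUANjY2ADc3NwA4ODgAOTk5ADo6OgA7OzsAPDw8AD09PQA+Pj4APz8/AEBAQABBQUEAQkJCAENDQwBEREQARUVFAEZGRgBHR0cASEhIAElJSQBKSkoAS0tLAExMTABNTU0ATk5OAE9PTwBQUFAAUVFRAFJSUgBTU1MAVFRUAFVVVQBWVlYAV1dXAFhYWABZWVkAWlpaAFtbWwBcXFwAXV1dAF5eXgBfX18AYGBgAGFhYQBiYmIAY2NjAGRkZABlZWUAZmZmAGdnZwBoaGgAaWlpAGpqagBra2sAbGxsAG1tbQBubm4Ab29vAHBwcABxcXEAcnJyAHNzcwB0dHQAdXV1AHZ2dgB3d3cAeHh4AHl5eQB6enoAe3t7AHx8fAB9fX0Afn5+AH9/fwCAgIAAgYGBAIKCggCDg4MAhISEAIWFhQCGhoYAh4eHAIiIiACJiYkAioqKAIuLiwCMjIwAjY2NAI6OjgCPj48AkJCQAJGRkQCSkpIAk5OTAJSUlACVlZUAlpaWAJeXlwCYmJgAmZmZAJqamgCbm5sAnJycAJ2dnQCenp4An5+fAKCgoAChoaEAoqKiAKOjowCkpKQApaWlAKampgCnp6cAqKioAKmpqQCqqqoAq6urAKysrACtra0Arq6uAK+vrwCwsLAAsbGxALKysgCzs7MAtLS0ALW1tQC2trYAt7e3ALi4uAC5ubkAurq6ALu7uwC8vLwAvb29AL6+vgC/v78AwMDAAMHBwQDCwsIAw8PDAMTExADFxcUAxsbGAMfHxwDIyMgAycnJAMrKygDLy8sAzMzMAM3NzQDOzs4Az8/PANDQ0ADR0dEA0tLSANPT0wDU1NQA1dXVANbW1gDX19cA2NjYANnZ2QDa2toA29vbANzc3ADd3d0A3t7eAN/f3wDg4OAA4eHhAOLi4gDj4+MA5OTkAOXl5QDm5uYA5+fnAOjo6ADp6ekA6urqAOvr6wDs7OwA7e3tAO7u7gDv7+8A8PDwAPHx8QDy8vIA8/PzAPT09AD19fUA9vb2APf39wD4+PgA+fn5APr6+gD7+/sA/Pz8AP39/QD+/v4A////AEFPaYVzU1p3dXpdUWZlU0VfdnuJfG9WWm+Abmd1gGlffIN8gHdpW2d1g4F7iYuDdIR+fHRtYGpyg46GhYmOjYmDenlyb2Ztd4OOi4yQqo58b3FvcG1qbHN9iZykn8GsgF5qcHJycXl1gI6rr7Szon52dnl6eoKDeYOarZmYloKBhYV2d4GPjo2NkaOThYh8dXB4bm6AlaG4w7aznHtjY1lQXml7laK92di5qpB0XExKVV13ipusxL+woJF+alVYWExceoieureejo2IemtaWE9QboWPk72+r6eEanBuWk1PT22Bh42osZ+eimNaV1FHRkNaeHSDiZ6RgXlVTlFbTUA="/>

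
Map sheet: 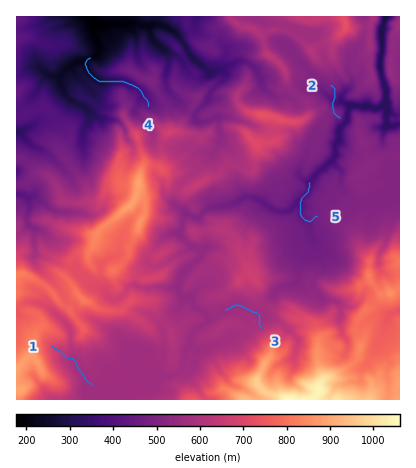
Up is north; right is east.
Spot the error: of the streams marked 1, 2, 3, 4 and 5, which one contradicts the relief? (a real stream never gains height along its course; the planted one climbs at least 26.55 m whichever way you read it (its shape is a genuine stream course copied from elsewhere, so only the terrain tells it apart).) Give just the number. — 2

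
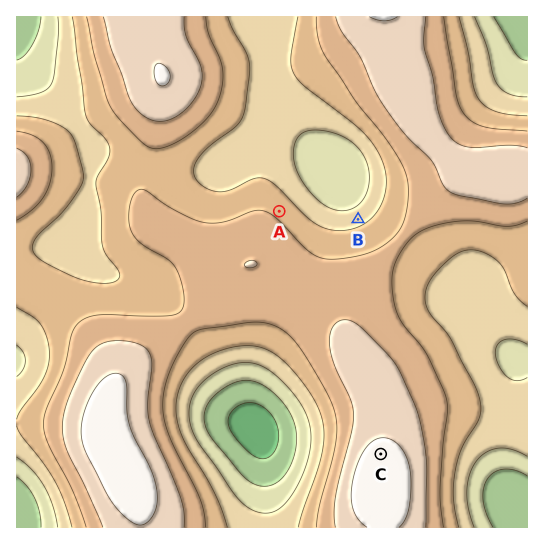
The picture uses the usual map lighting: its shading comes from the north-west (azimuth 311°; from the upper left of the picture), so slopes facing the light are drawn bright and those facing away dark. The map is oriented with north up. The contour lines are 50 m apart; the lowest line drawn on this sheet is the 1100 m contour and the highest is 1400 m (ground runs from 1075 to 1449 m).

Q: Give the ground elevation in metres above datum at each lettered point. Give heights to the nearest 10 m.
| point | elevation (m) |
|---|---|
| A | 1290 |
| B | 1230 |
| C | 1420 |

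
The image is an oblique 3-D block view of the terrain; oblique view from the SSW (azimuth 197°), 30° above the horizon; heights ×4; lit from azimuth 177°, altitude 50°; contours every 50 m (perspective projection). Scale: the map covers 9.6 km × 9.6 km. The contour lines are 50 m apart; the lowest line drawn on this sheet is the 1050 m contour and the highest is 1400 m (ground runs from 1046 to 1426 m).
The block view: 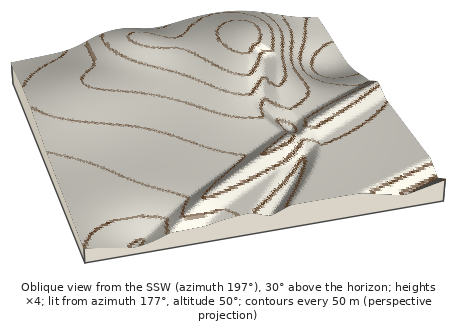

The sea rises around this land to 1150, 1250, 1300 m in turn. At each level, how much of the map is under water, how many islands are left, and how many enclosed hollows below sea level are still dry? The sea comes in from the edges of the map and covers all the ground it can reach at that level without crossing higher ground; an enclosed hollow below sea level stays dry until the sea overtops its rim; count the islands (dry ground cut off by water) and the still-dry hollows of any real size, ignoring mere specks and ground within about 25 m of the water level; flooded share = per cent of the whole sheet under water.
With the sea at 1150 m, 13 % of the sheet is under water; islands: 0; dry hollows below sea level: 0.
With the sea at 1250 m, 68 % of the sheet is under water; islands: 0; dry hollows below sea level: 0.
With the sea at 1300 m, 81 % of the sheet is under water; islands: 0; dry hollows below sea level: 0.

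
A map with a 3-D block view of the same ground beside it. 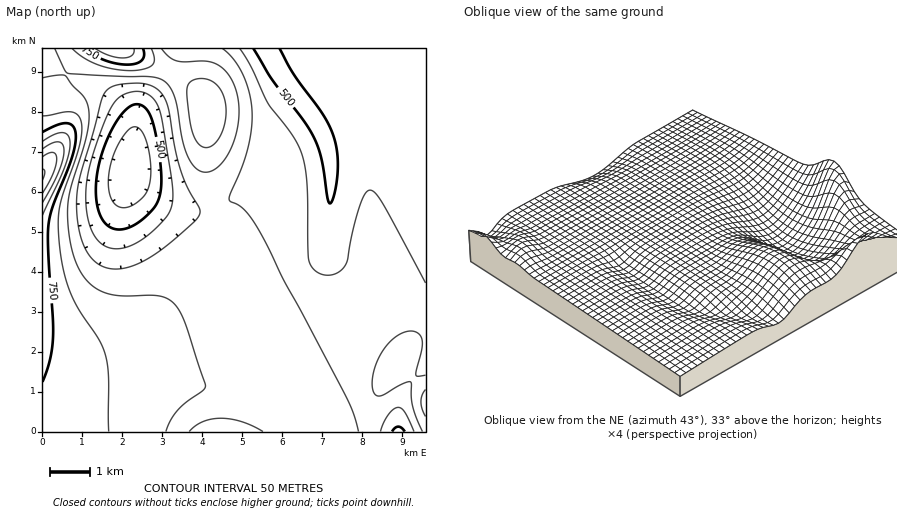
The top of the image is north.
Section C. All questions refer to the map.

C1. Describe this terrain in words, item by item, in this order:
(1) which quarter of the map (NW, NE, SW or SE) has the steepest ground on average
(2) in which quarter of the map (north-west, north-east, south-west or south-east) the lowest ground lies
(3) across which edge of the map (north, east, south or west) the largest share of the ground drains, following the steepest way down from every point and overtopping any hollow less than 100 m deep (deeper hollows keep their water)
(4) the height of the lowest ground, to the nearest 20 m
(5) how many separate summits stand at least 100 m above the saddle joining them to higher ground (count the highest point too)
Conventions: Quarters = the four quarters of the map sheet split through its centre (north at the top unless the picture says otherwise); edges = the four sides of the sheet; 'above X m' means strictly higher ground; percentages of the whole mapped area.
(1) Slopes are steepest in the north-west quarter.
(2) Look to the north-west quarter for the lowest ground.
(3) The largest share of the runoff leaves by the northern edge.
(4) About 400 m is the lowest elevation on the sheet.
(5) Counting only tops that stand 100 m proud, the map has 2 summits.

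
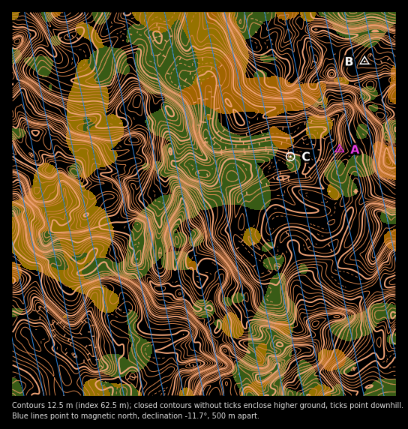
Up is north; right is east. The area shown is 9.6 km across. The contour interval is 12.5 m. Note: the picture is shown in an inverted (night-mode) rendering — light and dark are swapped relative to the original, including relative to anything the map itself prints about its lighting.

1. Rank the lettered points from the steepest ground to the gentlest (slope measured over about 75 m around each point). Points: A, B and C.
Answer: A C B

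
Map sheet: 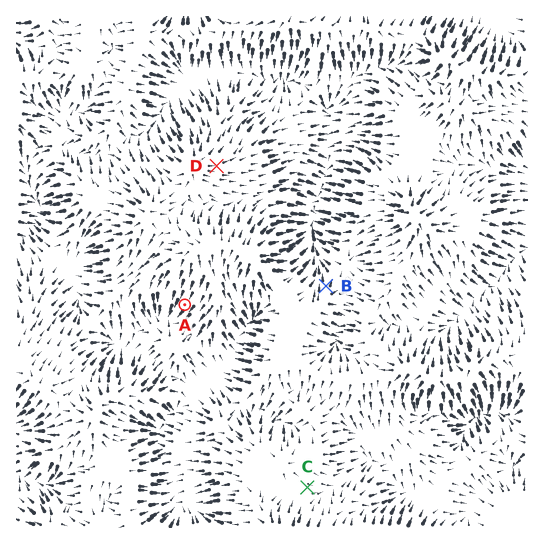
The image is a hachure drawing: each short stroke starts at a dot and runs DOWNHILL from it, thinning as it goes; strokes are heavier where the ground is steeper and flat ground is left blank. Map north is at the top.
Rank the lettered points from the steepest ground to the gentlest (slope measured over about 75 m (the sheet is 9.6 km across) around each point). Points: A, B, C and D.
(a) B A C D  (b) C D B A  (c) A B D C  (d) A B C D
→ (c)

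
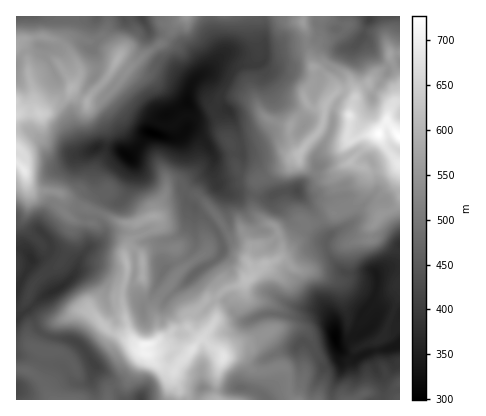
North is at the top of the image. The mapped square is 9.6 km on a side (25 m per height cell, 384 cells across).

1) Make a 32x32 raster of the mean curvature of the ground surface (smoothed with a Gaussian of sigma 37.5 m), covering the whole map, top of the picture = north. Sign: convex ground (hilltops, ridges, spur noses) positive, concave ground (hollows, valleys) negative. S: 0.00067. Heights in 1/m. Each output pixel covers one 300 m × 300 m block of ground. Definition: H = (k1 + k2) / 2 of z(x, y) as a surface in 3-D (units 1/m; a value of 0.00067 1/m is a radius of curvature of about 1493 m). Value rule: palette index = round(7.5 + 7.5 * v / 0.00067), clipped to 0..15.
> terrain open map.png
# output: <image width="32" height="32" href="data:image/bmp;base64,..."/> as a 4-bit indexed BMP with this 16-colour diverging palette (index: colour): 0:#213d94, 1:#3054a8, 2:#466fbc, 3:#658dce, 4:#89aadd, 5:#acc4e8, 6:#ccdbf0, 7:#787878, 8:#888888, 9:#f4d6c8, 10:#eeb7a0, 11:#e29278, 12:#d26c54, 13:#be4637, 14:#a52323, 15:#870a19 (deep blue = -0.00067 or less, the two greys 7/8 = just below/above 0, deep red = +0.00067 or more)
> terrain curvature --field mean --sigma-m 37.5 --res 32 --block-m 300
<image width="32" height="32" href="data:image/bmp;base64,Qk12AgAAAAAAAHYAAAAoAAAAIAAAACAAAAABAAQAAAAAAAACAAATCwAAEwsAABAAAAAAAAAAlD0hAKhUMAC8b0YAzo1lAN2qiQDoxKwA8NvMAHh4eACIiIgAyNb0AKC37gB4kuIAVGzSADdGvgAjI6UAGQqHAFaYiltpA96BkBNImEtJvXhJiFdKakD8cOIWh5d5S2la2XeKMYOOrVDrGarGxXNqlFeIthZd/Djgr6gVpY0XJaqqqmBLT/2G2LyIl0OMCLlStyEDjr8IxWxkeaylyQpVuYfP2O0uBzek+hB7qKQsZ3h1d/7AmSoqtbSJNXVVWldapxKfxNR3R3yUfIVJQ3l1eWxxBnjGwrRHi8wT20ebh2pZqkJGiPNNE7iLy2vsZnNYg4mFharxVrYHfMynmDiCNlaGdUToxpxaoXpUt2WMq3VqRrdCiGVGeHd6iJh0WpvSolip1M2I11g45o9XqGNupoRbppxjvsVl1rfCW3fKWcuuV4l0NKulXJQ5RYZZd4ZlzK+oerdm85sVaYMwloV3RvsFaHx1M/mVV3yYomqjekv8FzemgkvWekmXZ+9Sn7ZOvEUkOhNdhngpZmXPNJRQarS1VidIZzRmbWhZdfBvmdMTpXeJmROYVbpHh8NfD0zNmvZbpWtXaHSmRvuaLw9yuHmpTMlnclY6k2qzNr0bkJxbZuTXp2mnO5i6d212w/B7O1LJLYmZiDZmmVdntbefCZp4bUmKd2ZUWHdmcvmNK5VnaZhF9dR3lmZ4WGbJQlVNlUekWM9dyGlkWFhoh1NDu9z6qYiGYZeld4g5Rph7VtZURFY6VhuZ5GiIaZ+HerCJ"/>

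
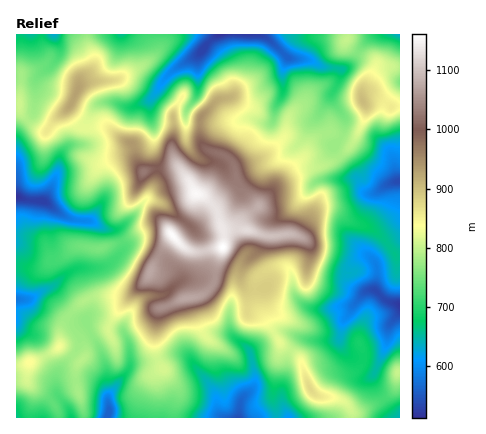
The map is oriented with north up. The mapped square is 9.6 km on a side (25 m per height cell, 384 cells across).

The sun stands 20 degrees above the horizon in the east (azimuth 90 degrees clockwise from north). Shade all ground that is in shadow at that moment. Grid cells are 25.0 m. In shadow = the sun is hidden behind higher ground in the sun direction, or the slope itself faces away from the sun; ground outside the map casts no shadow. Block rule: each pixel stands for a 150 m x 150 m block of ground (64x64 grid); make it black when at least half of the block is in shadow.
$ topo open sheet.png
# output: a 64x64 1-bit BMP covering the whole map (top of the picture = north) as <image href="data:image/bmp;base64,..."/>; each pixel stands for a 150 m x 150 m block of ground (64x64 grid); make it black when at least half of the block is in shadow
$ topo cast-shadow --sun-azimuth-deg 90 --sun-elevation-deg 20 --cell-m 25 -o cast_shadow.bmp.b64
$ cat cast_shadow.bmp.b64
<image width="64" height="64" href="data:image/bmp;base64,Qk0+AgAAAAAAAD4AAAAoAAAAQAAAAEAAAAABAAEAAAAAAAACAAATCwAAEwsAAAIAAAAAAAAA////AAAAAAAAAIAAAAAAAAAAwAAAAAAAAACAAAAAAAAAAIAAAAMAAAAAQAAABwAAAAAAAAAHAAAAAAAAAAcAAAAAAAAAAgAEAAAAAAAAAAYAAAAAAAAAAAAAAAAAAAAAAAAAAAAAAAAAAAAAAAAAAAAAAAAAAAAAAAAAAAAAAAAAAAAAAAAAAAAAAAAIAAAAAAAcAAAAAAAAABwAAAAAAAAAAAAAAAAAAAAAAAAAAAAAAHAAAAAAAAAA+AAAAAAAAAD4AAAAAAAAAfwAAAAAAAAA/AAAAAAAAAB8AAAAAAAAAH4AAAAAAAAAPgAAAAAAAAA/AAAAAAAAAH+AAAAAAAAAf4AAAAAAAAA/AAAAAAAAAB4AAAAAAAAADAAAAAAAAAAAcAAAAAAAAEDgAAAAAAAA4AAAAAAAAADwAAAAAAAAAHAAAAAAAAAAMAAAAAAAAAAAAAAAAAAAAAAAAAAAAAAAAIAAAAAAAAABgAAAAAAAAAGEAAAAAAAAAYwAAAAAAAABjAAAAAAAAAGMAAAAAAAAA8wAAAAAAAADzAAAAAAAAAPOAAAAAAAAAccAAAEAAAAA4wAAAQAAAADjgAADAAAAAAOAAAOAAAAAAwAAA4AAAAABAAABgAAAAAAAAACAAAAAAAAAAAAAAAAAAAAAAAAAAAAAAAAAAAAAAAAAAAAAAAAAAAAAAA=="/>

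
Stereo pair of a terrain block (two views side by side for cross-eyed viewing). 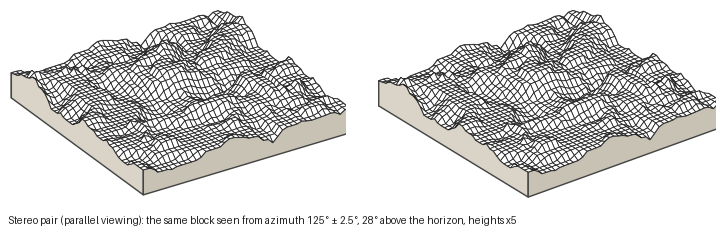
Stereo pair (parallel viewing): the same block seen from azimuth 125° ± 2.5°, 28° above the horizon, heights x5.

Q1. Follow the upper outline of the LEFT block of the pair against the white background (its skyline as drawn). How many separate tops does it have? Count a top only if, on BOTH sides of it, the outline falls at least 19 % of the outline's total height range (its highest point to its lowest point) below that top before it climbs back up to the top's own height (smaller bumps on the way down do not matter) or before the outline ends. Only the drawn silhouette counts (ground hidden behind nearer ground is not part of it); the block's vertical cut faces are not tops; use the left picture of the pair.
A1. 1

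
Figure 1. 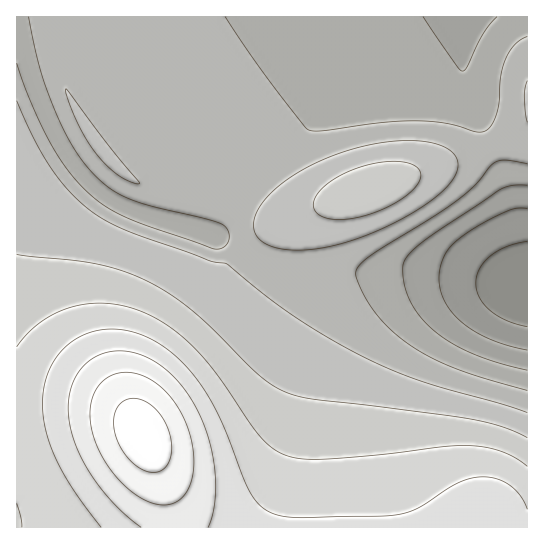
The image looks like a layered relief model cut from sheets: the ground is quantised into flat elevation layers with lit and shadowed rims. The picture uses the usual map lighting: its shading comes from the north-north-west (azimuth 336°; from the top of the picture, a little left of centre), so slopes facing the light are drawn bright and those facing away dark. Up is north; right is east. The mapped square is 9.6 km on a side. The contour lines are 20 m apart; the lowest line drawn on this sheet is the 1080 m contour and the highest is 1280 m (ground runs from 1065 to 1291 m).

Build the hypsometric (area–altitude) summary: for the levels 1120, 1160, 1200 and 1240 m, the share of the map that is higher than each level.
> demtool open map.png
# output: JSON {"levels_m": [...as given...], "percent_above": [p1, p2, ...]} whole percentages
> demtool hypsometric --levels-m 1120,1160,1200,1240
{"levels_m": [1120, 1160, 1200, 1240], "percent_above": [93, 51, 25, 7]}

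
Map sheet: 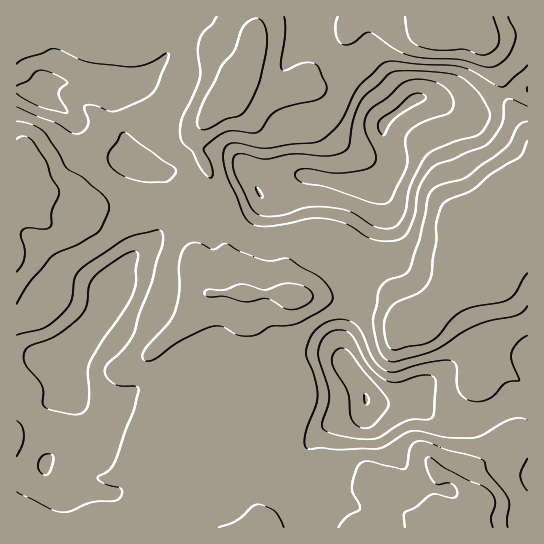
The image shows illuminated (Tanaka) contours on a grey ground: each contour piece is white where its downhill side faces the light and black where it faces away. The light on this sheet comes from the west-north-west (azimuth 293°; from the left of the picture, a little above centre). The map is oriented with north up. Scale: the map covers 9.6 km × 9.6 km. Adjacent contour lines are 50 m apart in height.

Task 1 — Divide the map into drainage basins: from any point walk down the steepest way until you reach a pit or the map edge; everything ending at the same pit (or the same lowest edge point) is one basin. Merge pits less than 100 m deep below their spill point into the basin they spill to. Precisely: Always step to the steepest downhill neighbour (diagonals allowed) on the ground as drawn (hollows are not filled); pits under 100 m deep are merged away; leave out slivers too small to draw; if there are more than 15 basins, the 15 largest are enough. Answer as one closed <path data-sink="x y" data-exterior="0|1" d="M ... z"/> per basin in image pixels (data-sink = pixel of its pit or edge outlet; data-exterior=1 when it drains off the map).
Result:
<path data-sink="55 362" data-exterior="0" d="M255 16l-106 0-6 14-9 7-7 0-18-6-9-9-1-6-83 1 0 144 11-2 5 6-1 20-6 10-9 3 0 315 13 6 6 4 2 5 112 0 8-27 6-10 20-8 14-11 5 1 23 20 17 11 11 11 3 11 3 0 1-44 8-19 4-18 15-22 10-37-1-13-12-16-11-28 0-11 3-7 4-6 9-8-7-2-72-2-5-6-10-37 1-36 6-7 13-8 0-9-4-15-14-26 2-15 14-24 20-17 16-26 6-18z"/><path data-sink="413 101" data-exterior="0" d="M527 16l-270 0-2 33-6 18-16 26-11 8-17 20-8 20 2 12 12 22 4 15 0 9-14 8-4 4-2 8 1 39 11 32 3 3 72 2 8 2 20-1 27 3 46 9 20 15 22-11 28-26 12-26 4 11 8 6 13 7 5-1 6-18 8-9 19-2z"/><path data-sink="366 399" data-exterior="0" d="M527 255l-18 1-10 14-3 12-5 2-10-4-11-8-5-12-12 26-28 26-22 11-10-10-18-8-65-9-24 3-11 15-2 15 11 28 12 16 1 13-10 37-15 22-4 18-8 19-1 44-3 0-3-11-11-11-17-11-23-20-5-1-14 11-20 8-6 10-8 26 205 1 12-11 21-13 7 0 21 16 20 1 3-49 17 7 26 19-12 23 0 7 58 0z"/>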